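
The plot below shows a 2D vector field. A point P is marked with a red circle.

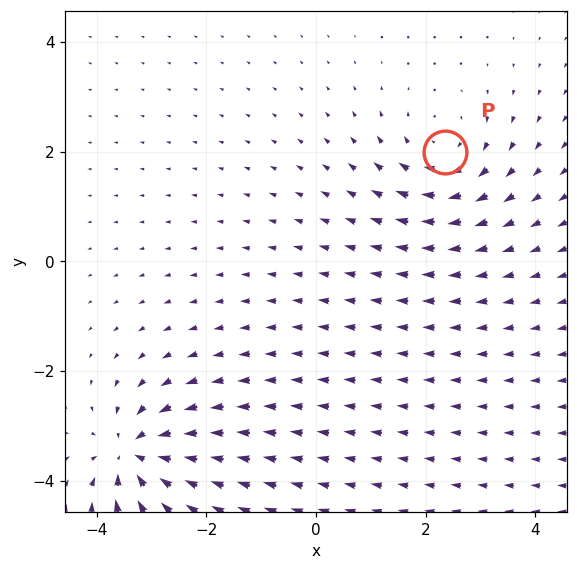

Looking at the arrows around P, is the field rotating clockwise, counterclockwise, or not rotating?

clockwise

Near P at (2.4, 2.0) the arrows circulate clockwise. The curl (z-component) there is about -4; negative curl means clockwise rotation.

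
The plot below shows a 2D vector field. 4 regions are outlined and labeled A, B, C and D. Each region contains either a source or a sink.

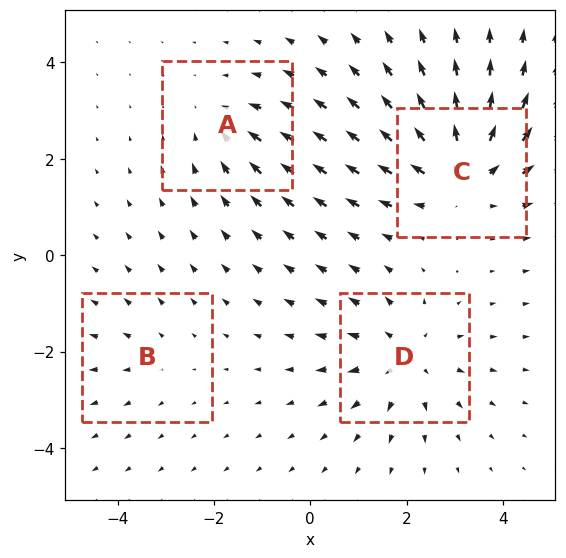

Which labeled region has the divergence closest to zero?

B

Divergence at each region's feature centre — A: about -3, B: about +2, C: about +5, D: about +4. Region B is closest to zero.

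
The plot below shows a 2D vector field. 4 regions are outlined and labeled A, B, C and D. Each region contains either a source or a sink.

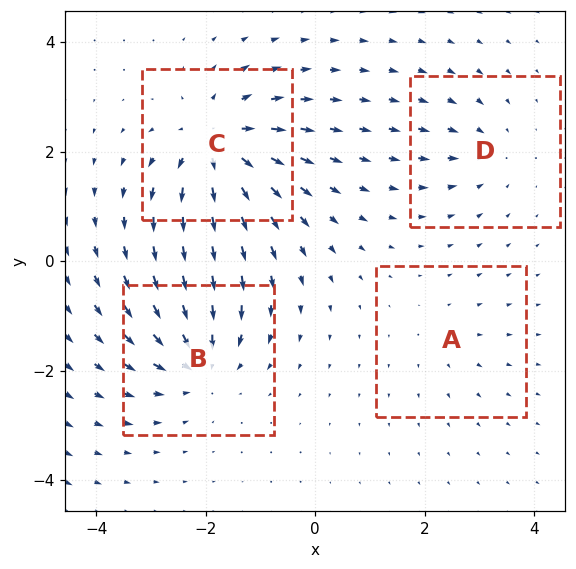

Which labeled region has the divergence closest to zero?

Divergence at each region's feature centre — A: about +2, B: about -6, C: about +7, D: about -3. Region A is closest to zero.

A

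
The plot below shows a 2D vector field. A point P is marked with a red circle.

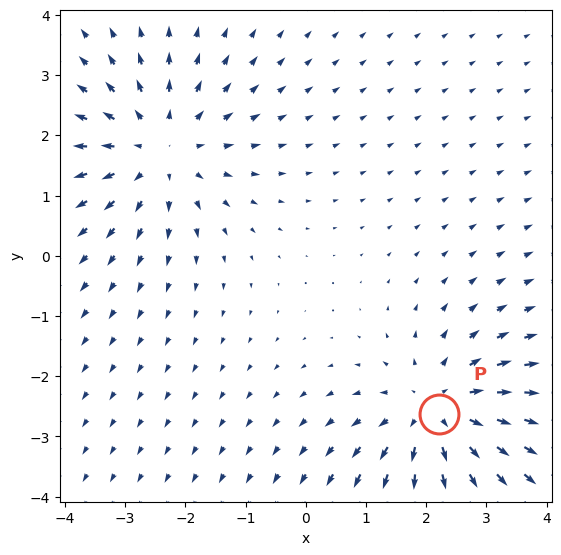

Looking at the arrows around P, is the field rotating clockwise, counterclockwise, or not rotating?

not rotating

Near P at (2.2, -2.6) the arrows show no circulation. The curl there is ≈0.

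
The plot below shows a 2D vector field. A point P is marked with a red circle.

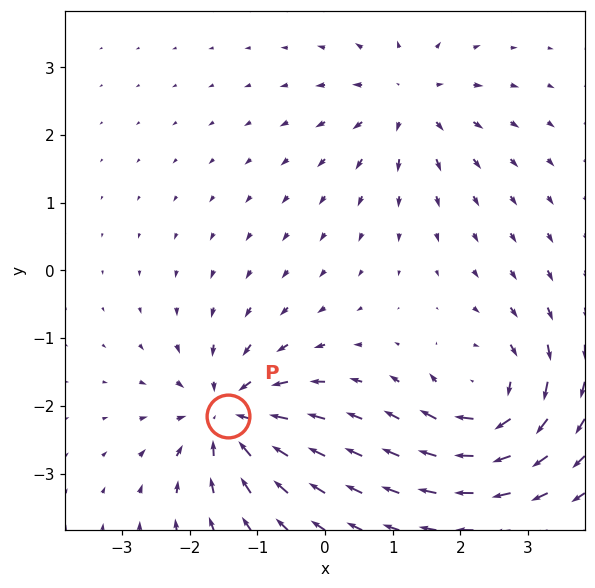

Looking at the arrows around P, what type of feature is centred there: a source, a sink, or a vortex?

At P (-1.4, -2.1) the arrows converge inward. Divergence about -7, curl ≈0 — negative divergence with near-zero curl is a sink.

sink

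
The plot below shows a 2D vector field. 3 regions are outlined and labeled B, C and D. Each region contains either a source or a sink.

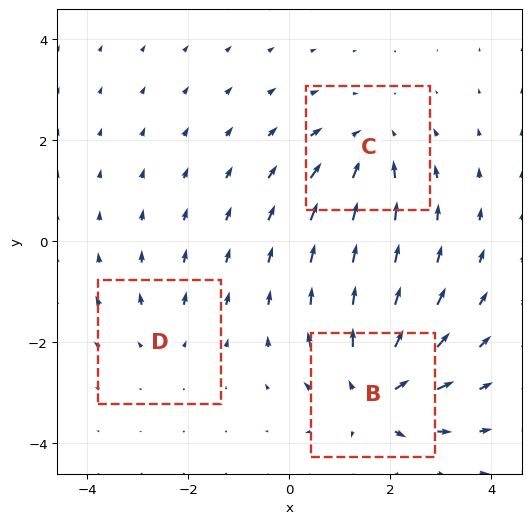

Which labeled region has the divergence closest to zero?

Divergence at each region's feature centre — B: about +5, C: about -3, D: about +2. Region D is closest to zero.

D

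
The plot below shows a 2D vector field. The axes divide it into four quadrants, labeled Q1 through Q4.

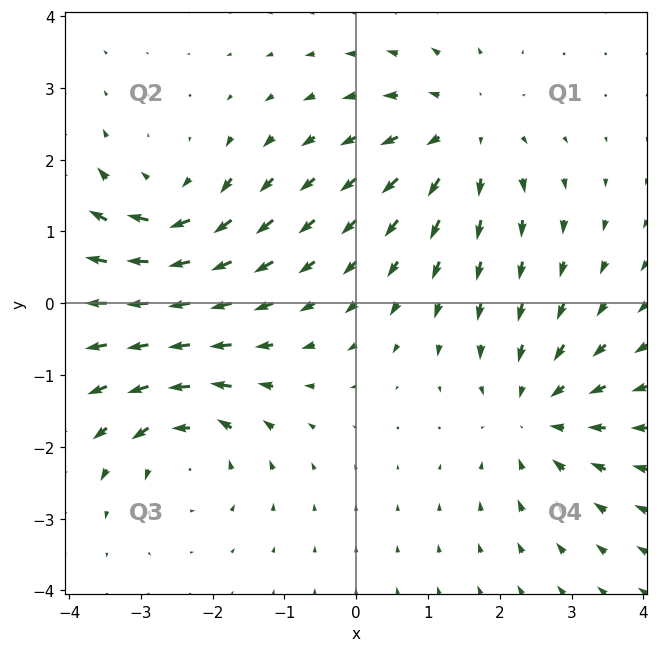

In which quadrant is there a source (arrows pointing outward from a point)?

The source sits at approximately (1.5, 2.4), which lies in quadrant Q1. The divergence there is about +4, positive as expected for a source.

Q1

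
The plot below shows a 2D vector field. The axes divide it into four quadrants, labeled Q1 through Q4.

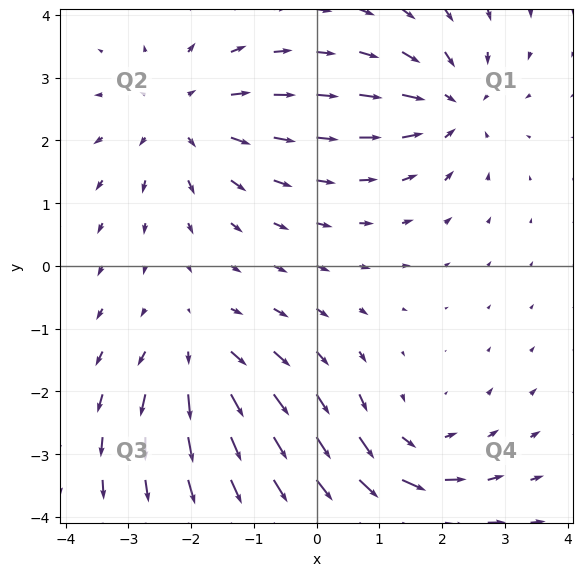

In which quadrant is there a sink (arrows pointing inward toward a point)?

The sink sits at approximately (2.2, 2.5), which lies in quadrant Q1. The divergence there is about -4, negative as expected for a sink.

Q1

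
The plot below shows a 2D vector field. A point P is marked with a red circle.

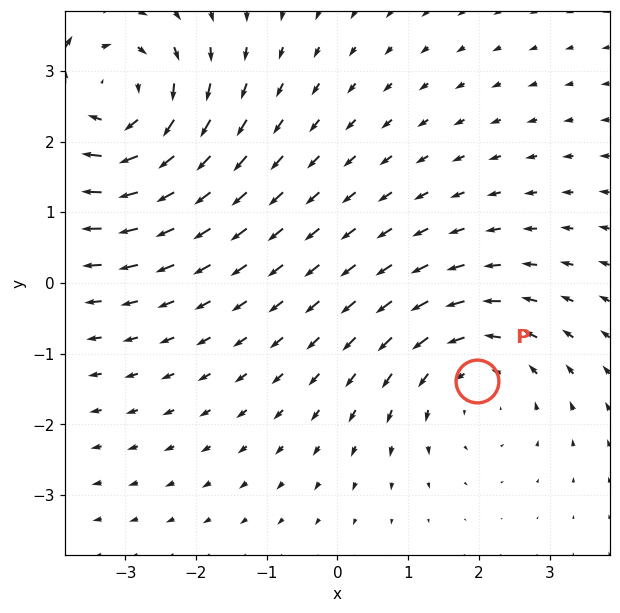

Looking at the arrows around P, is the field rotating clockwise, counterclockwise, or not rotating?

counterclockwise

Near P at (2.0, -1.4) the arrows circulate counterclockwise. The curl (z-component) there is about +3; positive curl means counterclockwise rotation.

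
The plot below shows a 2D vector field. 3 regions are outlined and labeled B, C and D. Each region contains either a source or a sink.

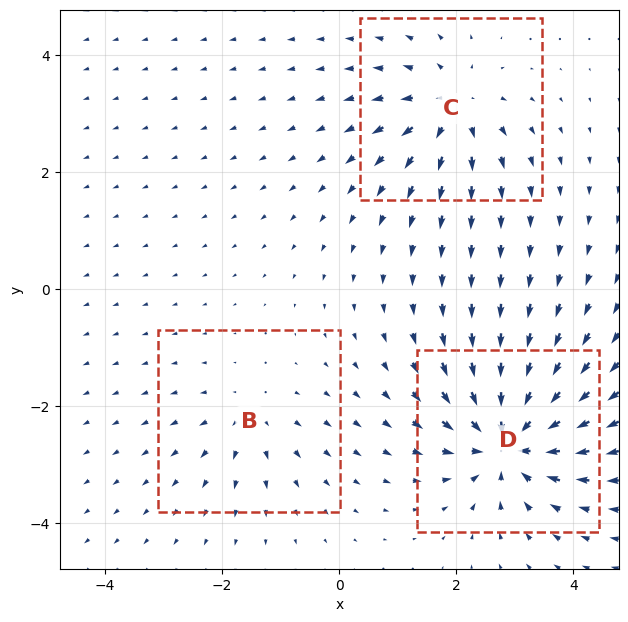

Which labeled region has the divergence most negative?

Divergence at each region's feature centre — B: about +2, C: about +4, D: about -6. Region D is most negative.

D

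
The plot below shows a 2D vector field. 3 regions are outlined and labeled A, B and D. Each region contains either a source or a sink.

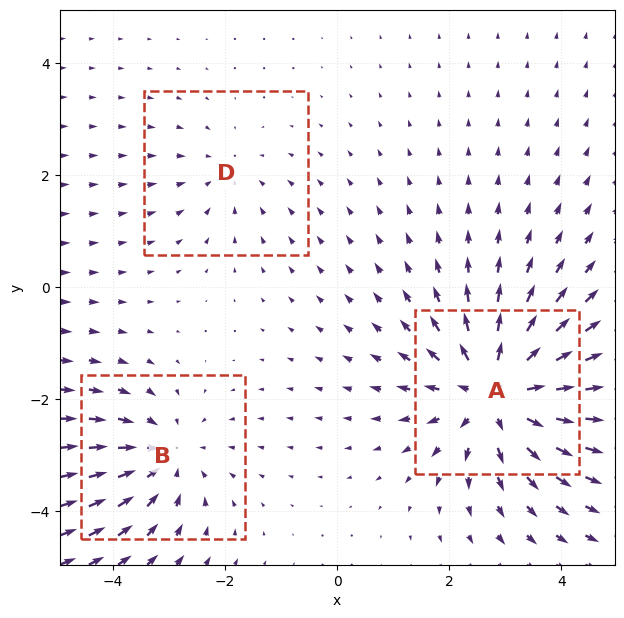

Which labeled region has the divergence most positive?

Divergence at each region's feature centre — A: about +5, B: about -3, D: about -2. Region A is most positive.

A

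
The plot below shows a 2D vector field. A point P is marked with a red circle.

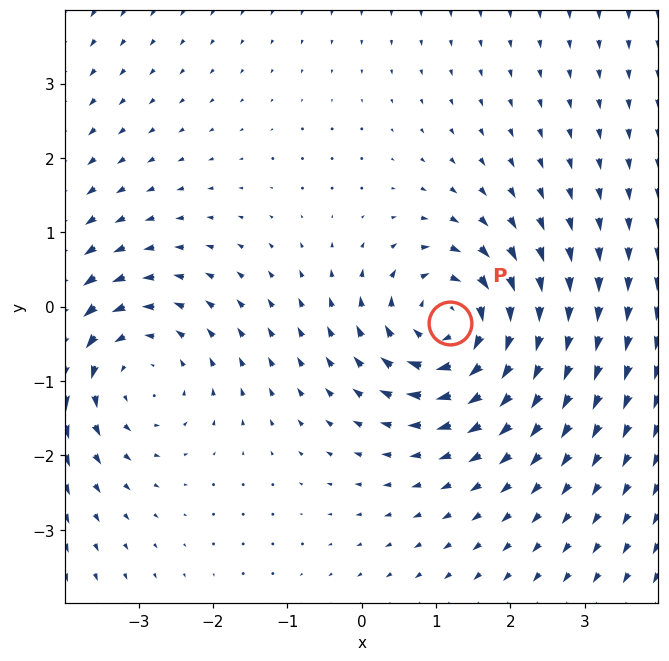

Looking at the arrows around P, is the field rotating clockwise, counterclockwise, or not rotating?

clockwise

Near P at (1.2, -0.2) the arrows circulate clockwise. The curl (z-component) there is about -4; negative curl means clockwise rotation.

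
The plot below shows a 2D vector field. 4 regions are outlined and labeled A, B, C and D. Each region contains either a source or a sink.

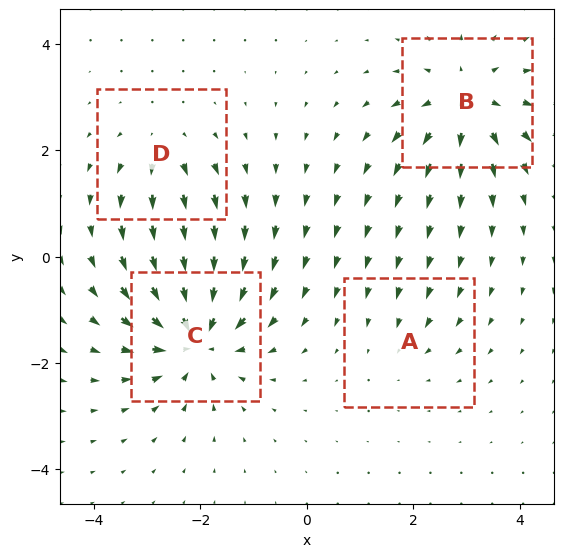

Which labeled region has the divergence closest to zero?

Divergence at each region's feature centre — A: about -2, B: about +6, C: about -7, D: about +4. Region A is closest to zero.

A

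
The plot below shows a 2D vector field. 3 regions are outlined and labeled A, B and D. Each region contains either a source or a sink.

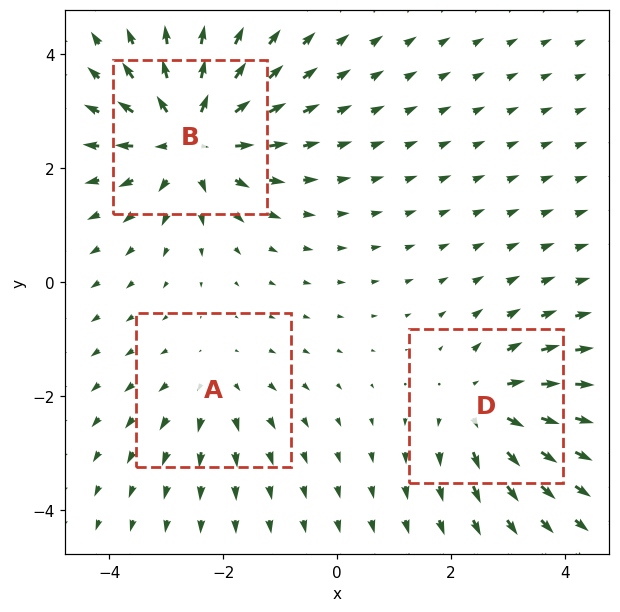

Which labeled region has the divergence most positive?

Divergence at each region's feature centre — A: about +2, B: about +5, D: about +3. Region B is most positive.

B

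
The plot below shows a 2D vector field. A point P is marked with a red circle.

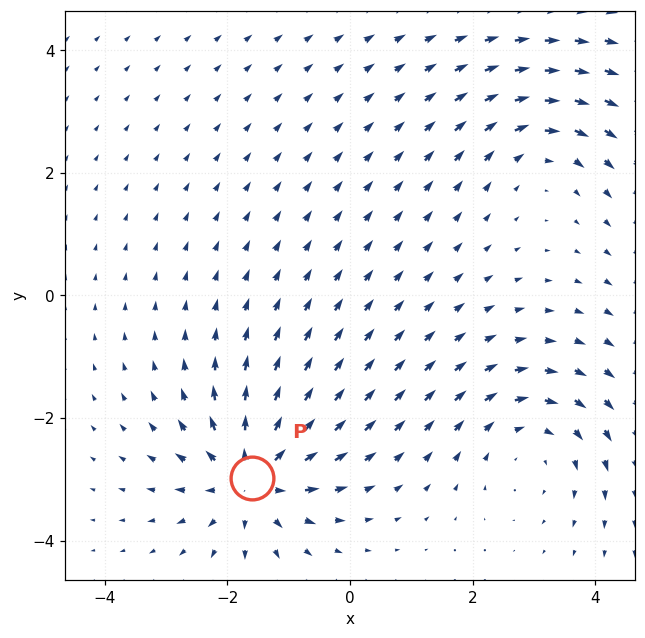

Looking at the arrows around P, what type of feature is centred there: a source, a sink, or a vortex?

source

At P (-1.6, -3.0) the arrows spread outward. Divergence about +5, curl ≈0 — positive divergence with near-zero curl is a source.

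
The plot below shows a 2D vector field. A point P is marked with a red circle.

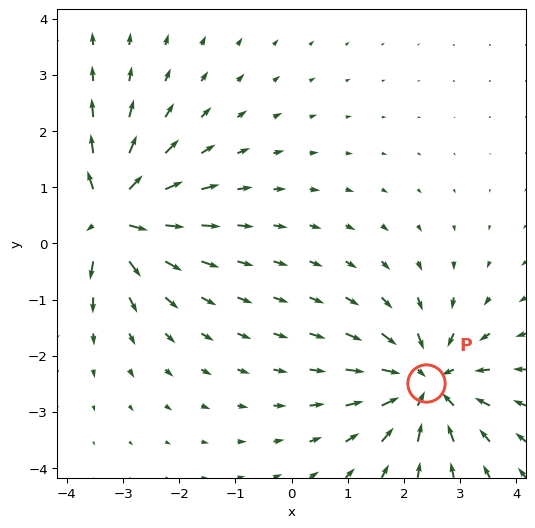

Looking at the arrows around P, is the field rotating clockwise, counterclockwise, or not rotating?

not rotating

Near P at (2.4, -2.5) the arrows show no circulation. The curl there is ≈0.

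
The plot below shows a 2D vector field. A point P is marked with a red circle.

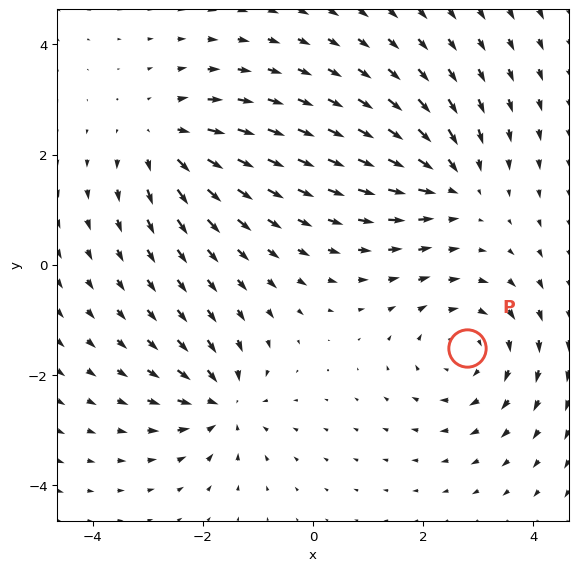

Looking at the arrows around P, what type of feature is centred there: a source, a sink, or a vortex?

At P (2.8, -1.5) the arrows circulate clockwise. Divergence ≈0, curl about -3 — near-zero divergence with nonzero curl is a vortex.

vortex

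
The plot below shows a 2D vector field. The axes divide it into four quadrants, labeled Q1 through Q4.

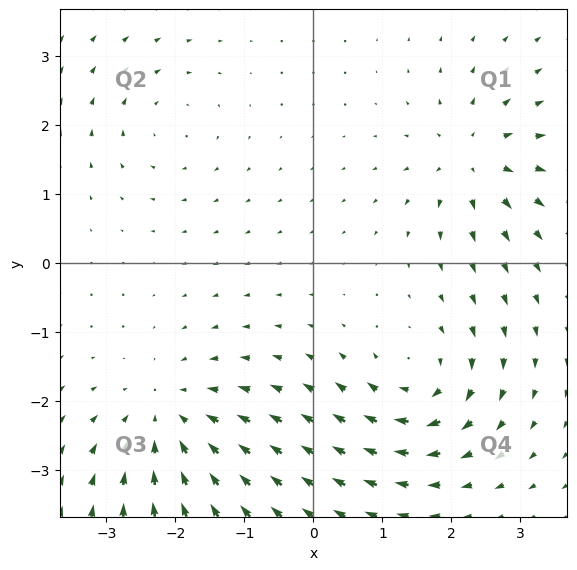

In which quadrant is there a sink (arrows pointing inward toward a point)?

Q3

The sink sits at approximately (-2.1, -2.2), which lies in quadrant Q3. The divergence there is about -4, negative as expected for a sink.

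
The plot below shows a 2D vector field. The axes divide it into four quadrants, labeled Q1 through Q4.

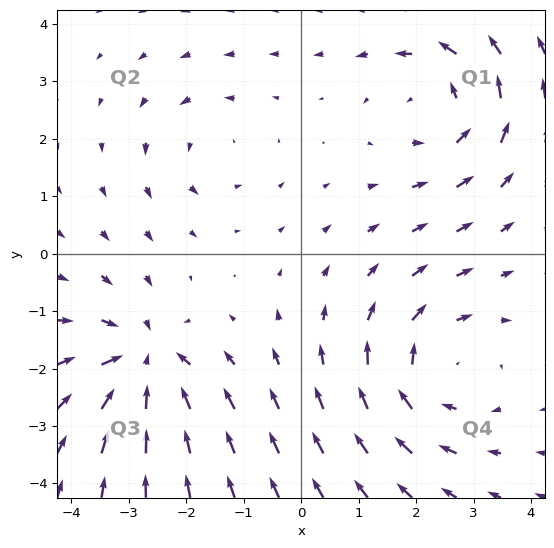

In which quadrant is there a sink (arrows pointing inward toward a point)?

Q3

The sink sits at approximately (-2.7, -1.9), which lies in quadrant Q3. The divergence there is about -5, negative as expected for a sink.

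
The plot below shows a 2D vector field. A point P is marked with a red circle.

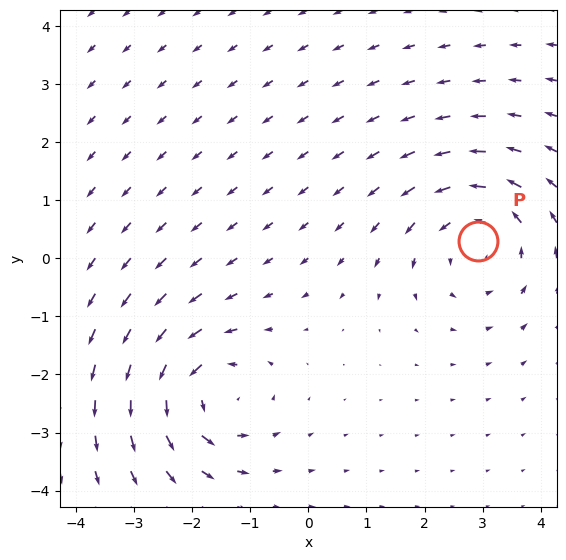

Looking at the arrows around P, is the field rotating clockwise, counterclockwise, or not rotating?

counterclockwise

Near P at (2.9, 0.3) the arrows circulate counterclockwise. The curl (z-component) there is about +3; positive curl means counterclockwise rotation.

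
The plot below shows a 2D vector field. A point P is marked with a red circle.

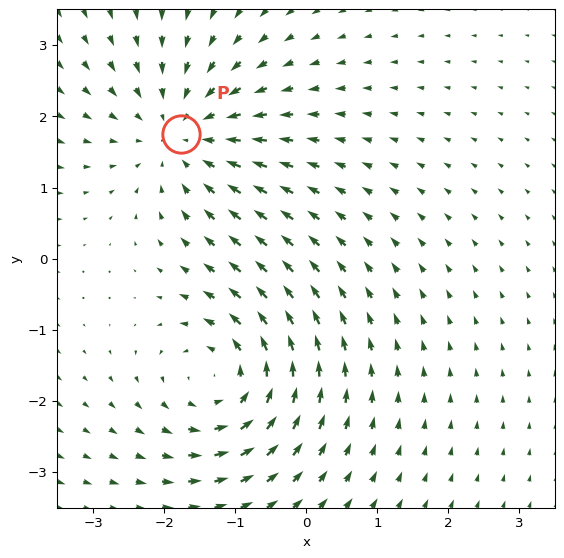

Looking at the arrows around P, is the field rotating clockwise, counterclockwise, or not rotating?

Near P at (-1.8, 1.8) the arrows show no circulation. The curl there is ≈0.

not rotating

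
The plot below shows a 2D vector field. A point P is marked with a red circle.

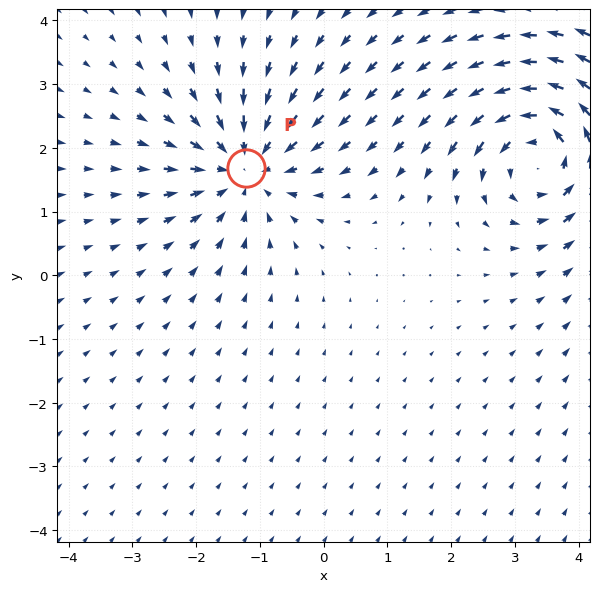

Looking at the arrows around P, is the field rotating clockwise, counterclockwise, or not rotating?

not rotating

Near P at (-1.2, 1.7) the arrows show no circulation. The curl there is ≈0.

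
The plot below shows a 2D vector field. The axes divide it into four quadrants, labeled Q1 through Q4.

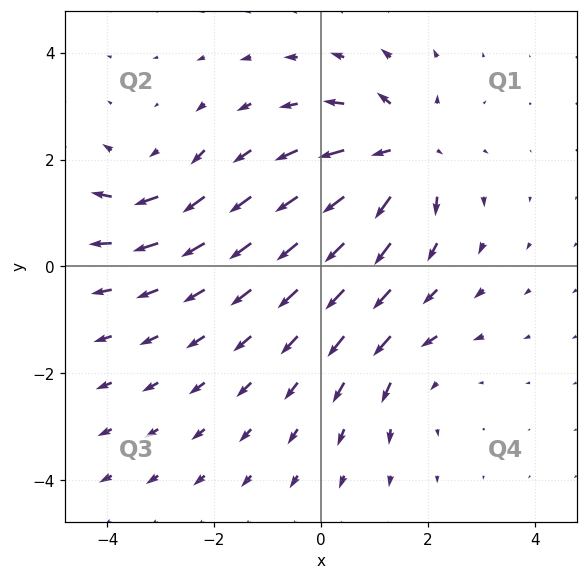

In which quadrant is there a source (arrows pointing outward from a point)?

The source sits at approximately (1.5, 2.1), which lies in quadrant Q1. The divergence there is about +6, positive as expected for a source.

Q1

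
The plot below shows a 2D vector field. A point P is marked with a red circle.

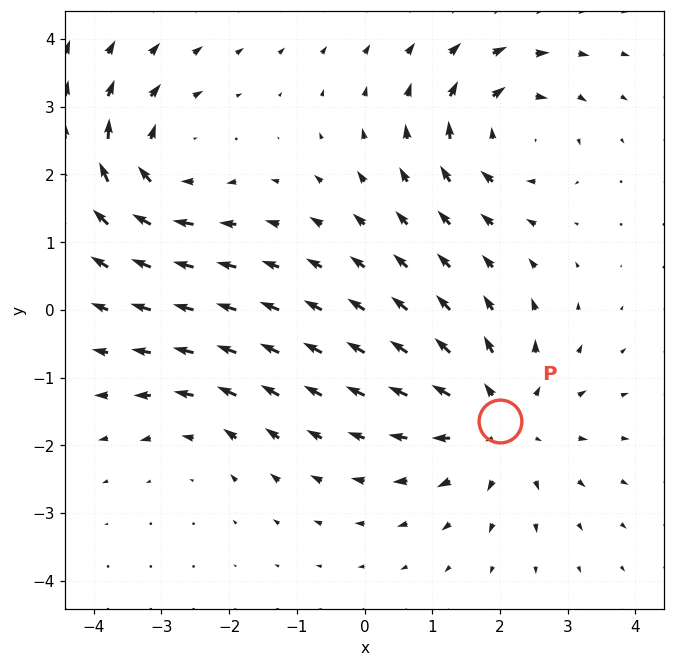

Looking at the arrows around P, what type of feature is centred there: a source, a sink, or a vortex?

At P (2.0, -1.6) the arrows spread outward. Divergence about +4, curl ≈0 — positive divergence with near-zero curl is a source.

source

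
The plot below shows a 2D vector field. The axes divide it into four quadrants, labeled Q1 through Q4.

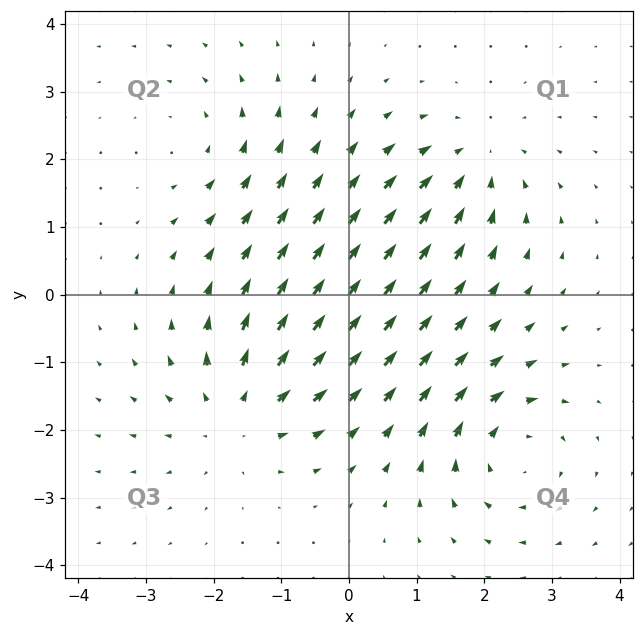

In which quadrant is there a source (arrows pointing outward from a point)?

The source sits at approximately (-1.6, -1.7), which lies in quadrant Q3. The divergence there is about +4, positive as expected for a source.

Q3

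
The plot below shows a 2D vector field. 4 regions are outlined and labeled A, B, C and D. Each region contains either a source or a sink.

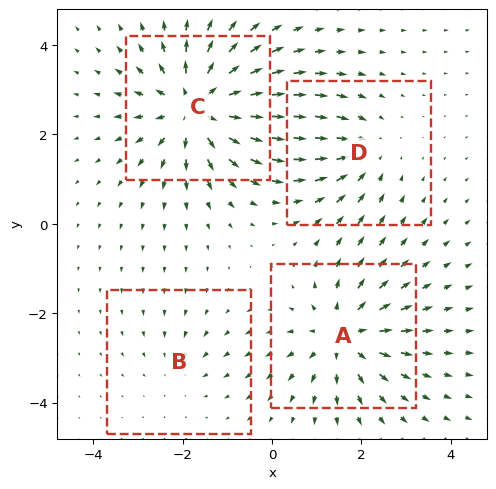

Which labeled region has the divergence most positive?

Divergence at each region's feature centre — A: about +5, B: about -2, C: about +7, D: about -3. Region C is most positive.

C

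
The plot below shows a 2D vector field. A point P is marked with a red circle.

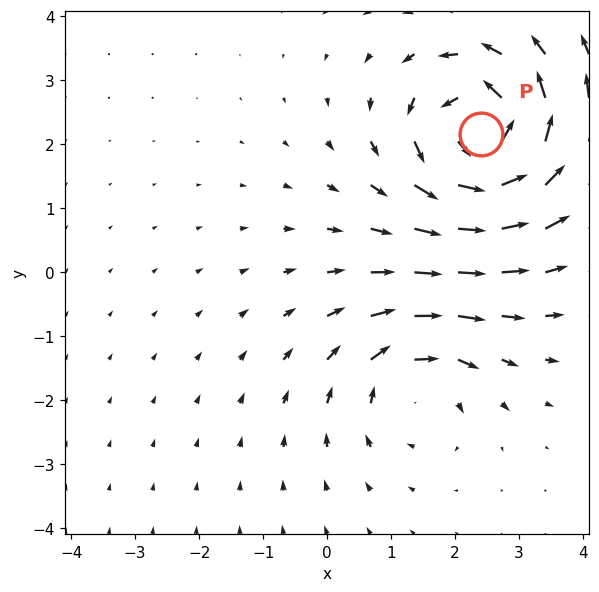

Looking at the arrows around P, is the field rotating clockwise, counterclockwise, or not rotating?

Near P at (2.4, 2.2) the arrows circulate counterclockwise. The curl (z-component) there is about +6; positive curl means counterclockwise rotation.

counterclockwise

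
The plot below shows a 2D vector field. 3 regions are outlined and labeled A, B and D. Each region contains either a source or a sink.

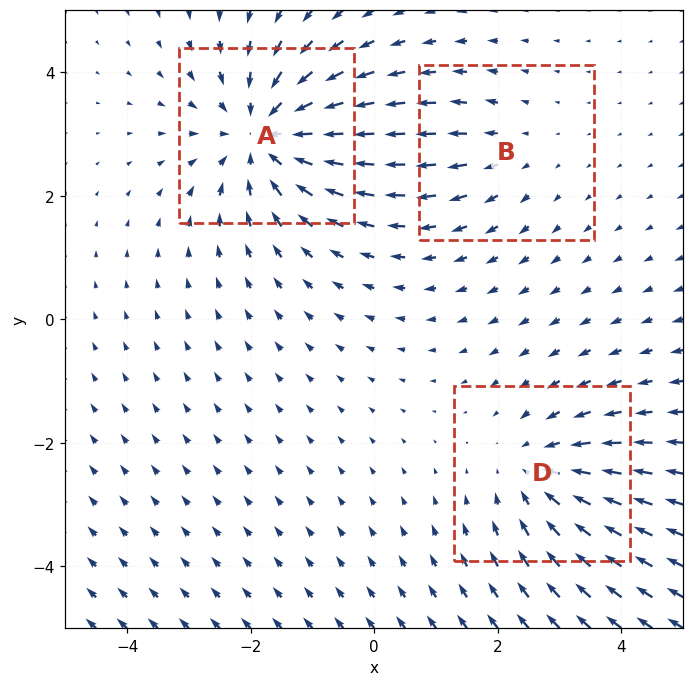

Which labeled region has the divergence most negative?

Divergence at each region's feature centre — A: about -4, B: about +2, D: about -3. Region A is most negative.

A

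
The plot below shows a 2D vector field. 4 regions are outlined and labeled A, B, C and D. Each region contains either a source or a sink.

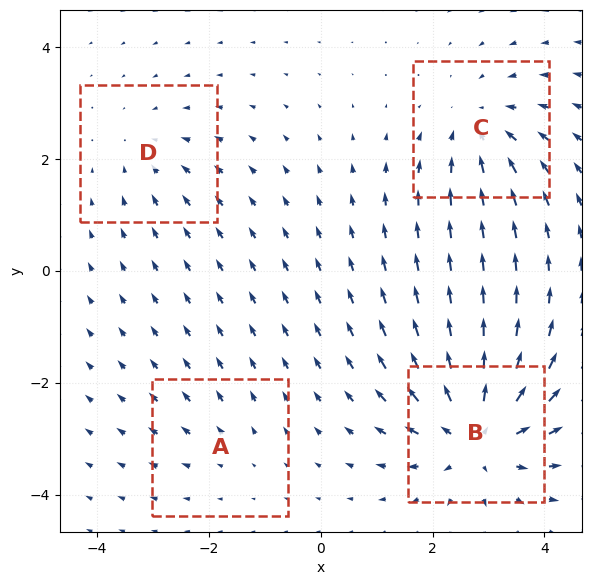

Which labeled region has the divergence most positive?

Divergence at each region's feature centre — A: about +2, B: about +7, C: about -5, D: about -3. Region B is most positive.

B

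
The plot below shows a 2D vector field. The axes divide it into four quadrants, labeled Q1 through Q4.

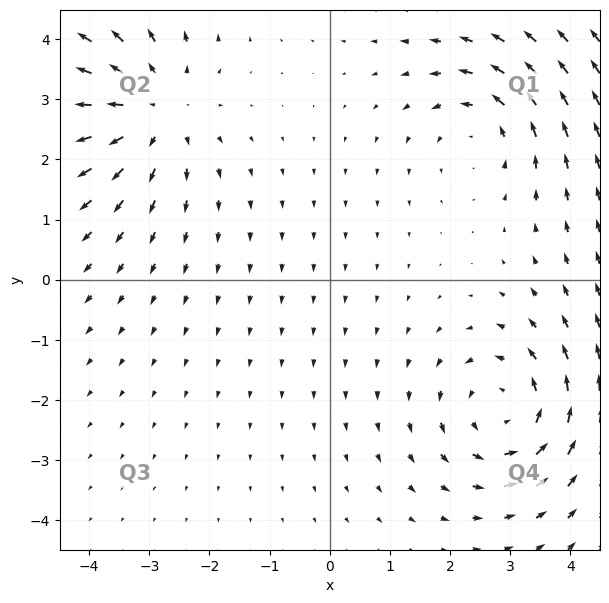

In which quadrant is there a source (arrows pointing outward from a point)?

Q2

The source sits at approximately (-3.0, 2.8), which lies in quadrant Q2. The divergence there is about +4, positive as expected for a source.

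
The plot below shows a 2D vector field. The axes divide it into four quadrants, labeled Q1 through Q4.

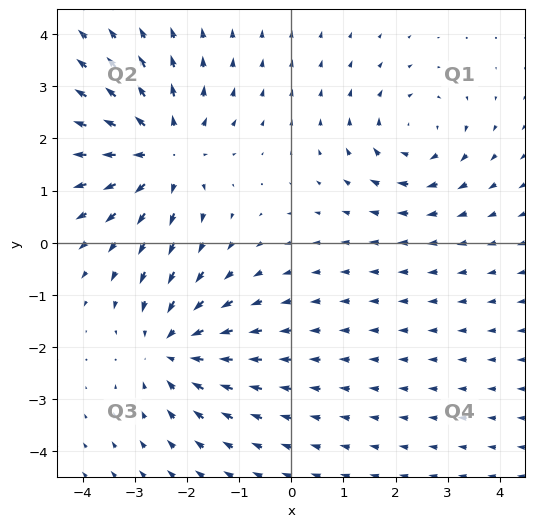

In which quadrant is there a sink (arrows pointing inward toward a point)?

The sink sits at approximately (-2.3, -2.0), which lies in quadrant Q3. The divergence there is about -3, negative as expected for a sink.

Q3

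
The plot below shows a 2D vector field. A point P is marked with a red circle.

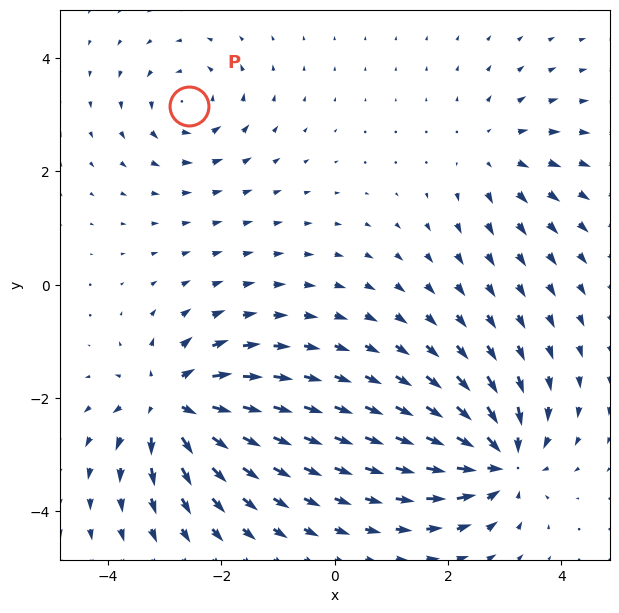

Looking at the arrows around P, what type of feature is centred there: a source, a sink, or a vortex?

At P (-2.6, 3.2) the arrows circulate counterclockwise. Divergence ≈0, curl about +4 — near-zero divergence with nonzero curl is a vortex.

vortex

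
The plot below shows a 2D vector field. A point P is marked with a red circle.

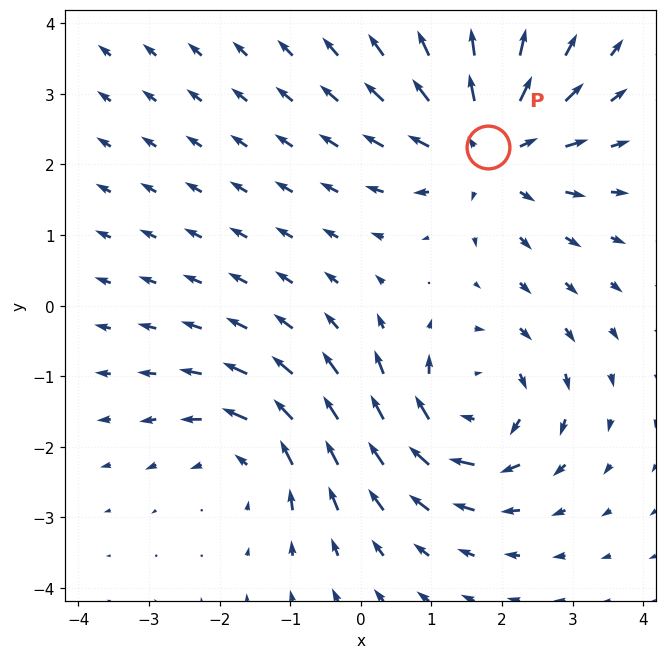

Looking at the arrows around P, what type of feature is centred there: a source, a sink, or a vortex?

source

At P (1.8, 2.2) the arrows spread outward. Divergence about +5, curl ≈0 — positive divergence with near-zero curl is a source.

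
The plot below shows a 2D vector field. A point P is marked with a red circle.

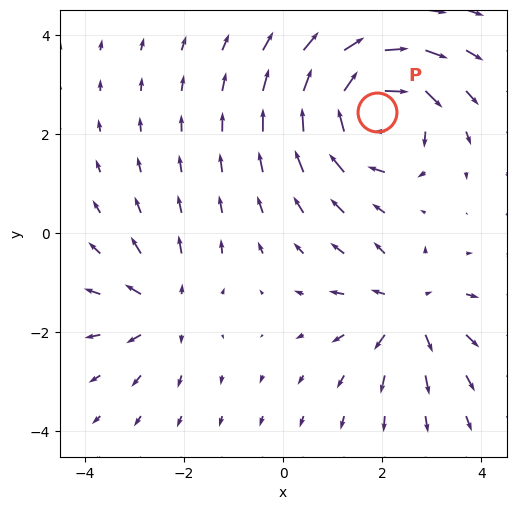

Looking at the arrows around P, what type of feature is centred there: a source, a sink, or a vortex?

At P (1.9, 2.4) the arrows circulate clockwise. Divergence ≈0, curl about -6 — near-zero divergence with nonzero curl is a vortex.

vortex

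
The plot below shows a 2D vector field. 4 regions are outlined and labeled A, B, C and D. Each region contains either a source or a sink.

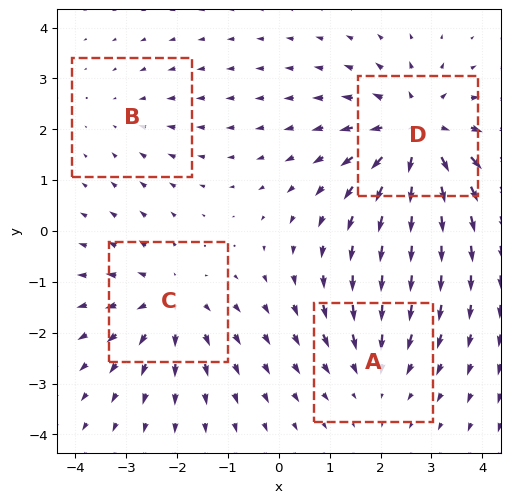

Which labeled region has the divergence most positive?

Divergence at each region's feature centre — A: about -3, B: about -2, C: about +4, D: about +6. Region D is most positive.

D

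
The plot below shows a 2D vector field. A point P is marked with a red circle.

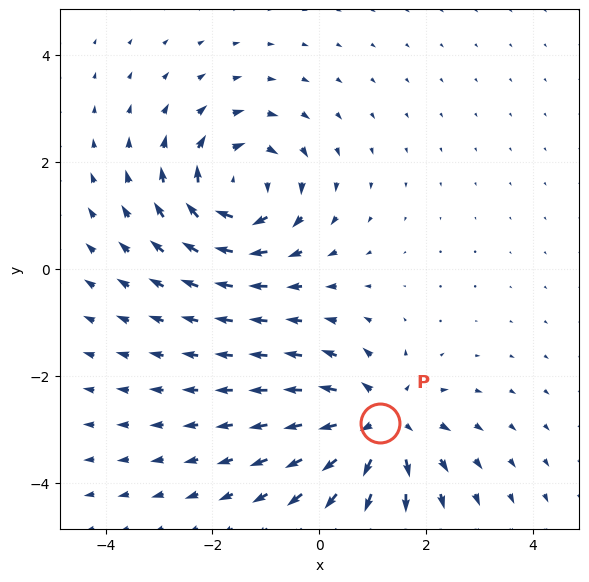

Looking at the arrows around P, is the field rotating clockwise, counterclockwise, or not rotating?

Near P at (1.1, -2.9) the arrows show no circulation. The curl there is ≈0.

not rotating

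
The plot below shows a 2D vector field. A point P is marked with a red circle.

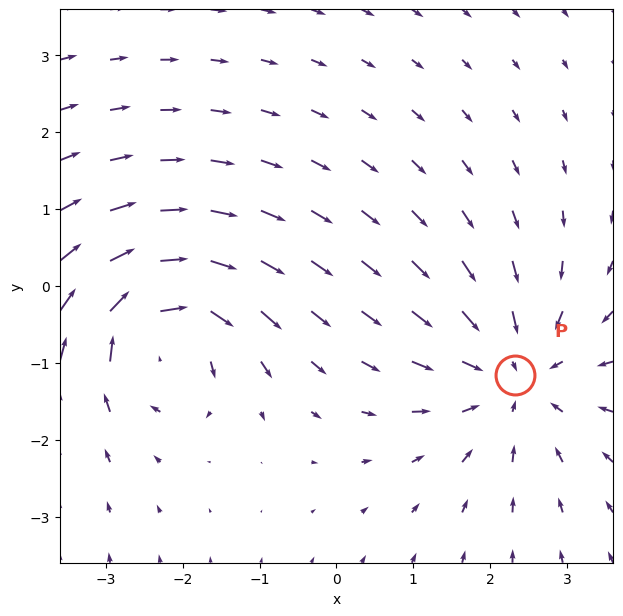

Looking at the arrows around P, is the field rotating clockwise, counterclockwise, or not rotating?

not rotating

Near P at (2.3, -1.2) the arrows show no circulation. The curl there is ≈0.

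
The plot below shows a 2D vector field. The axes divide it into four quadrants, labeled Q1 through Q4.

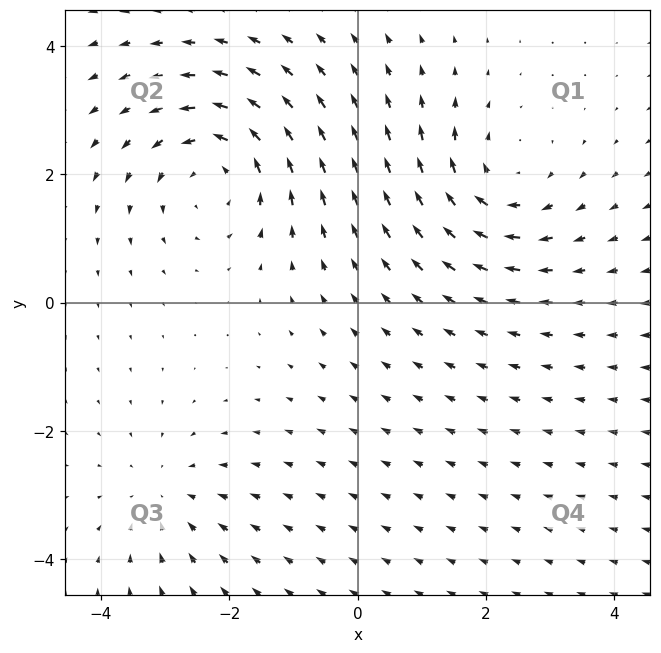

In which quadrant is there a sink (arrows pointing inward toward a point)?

Q3

The sink sits at approximately (-3.0, -3.0), which lies in quadrant Q3. The divergence there is about -3, negative as expected for a sink.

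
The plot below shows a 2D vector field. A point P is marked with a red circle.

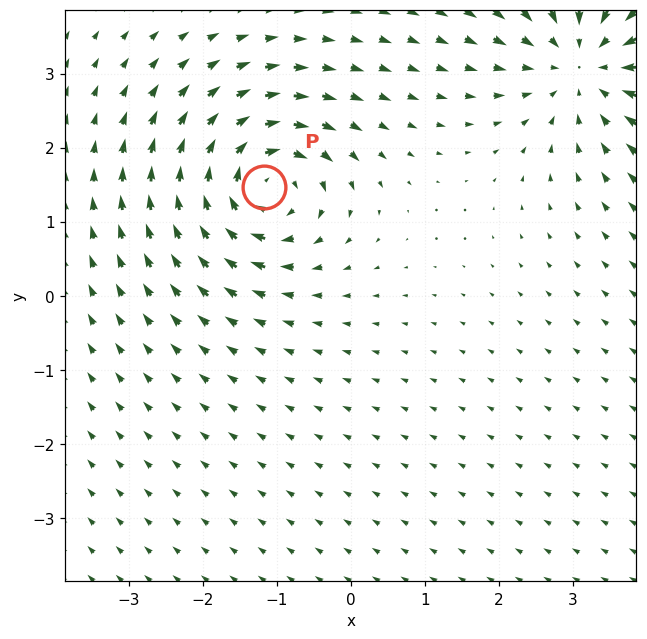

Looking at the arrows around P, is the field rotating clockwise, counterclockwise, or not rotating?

clockwise

Near P at (-1.2, 1.5) the arrows circulate clockwise. The curl (z-component) there is about -5; negative curl means clockwise rotation.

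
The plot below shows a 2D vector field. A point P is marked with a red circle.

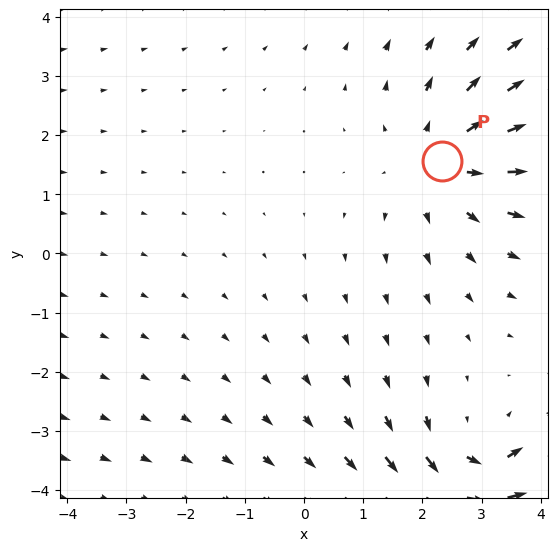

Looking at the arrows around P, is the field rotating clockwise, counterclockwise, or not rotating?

Near P at (2.3, 1.6) the arrows show no circulation. The curl there is ≈0.

not rotating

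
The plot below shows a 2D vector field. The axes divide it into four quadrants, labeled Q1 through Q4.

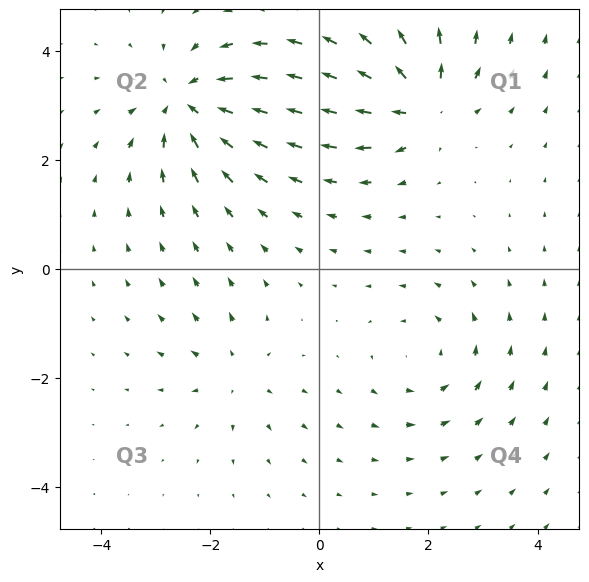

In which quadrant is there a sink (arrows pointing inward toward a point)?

Q2

The sink sits at approximately (-2.4, 3.0), which lies in quadrant Q2. The divergence there is about -5, negative as expected for a sink.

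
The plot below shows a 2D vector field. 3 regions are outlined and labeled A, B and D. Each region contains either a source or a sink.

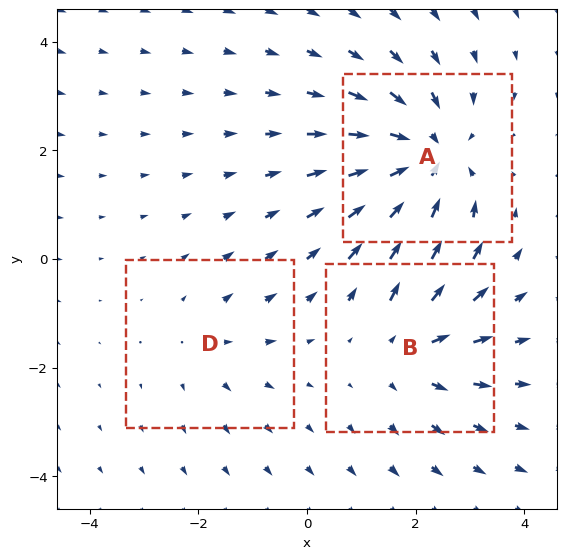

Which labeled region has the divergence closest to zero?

Divergence at each region's feature centre — A: about -4, B: about +3, D: about +2. Region D is closest to zero.

D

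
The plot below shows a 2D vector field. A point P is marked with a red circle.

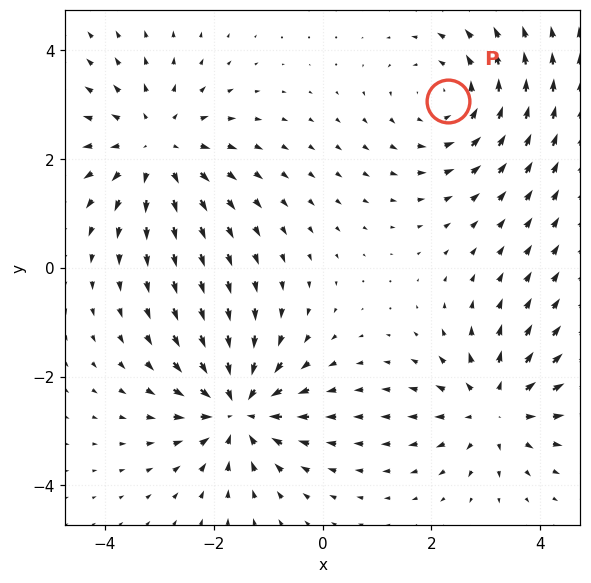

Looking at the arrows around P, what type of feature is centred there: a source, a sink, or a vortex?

At P (2.3, 3.1) the arrows circulate counterclockwise. Divergence ≈0, curl about +3 — near-zero divergence with nonzero curl is a vortex.

vortex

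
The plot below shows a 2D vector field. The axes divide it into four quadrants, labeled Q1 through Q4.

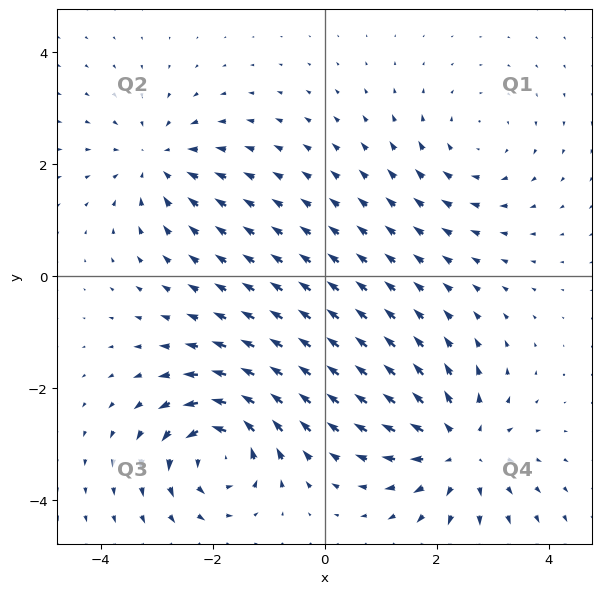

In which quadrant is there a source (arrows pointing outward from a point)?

The source sits at approximately (2.4, -3.1), which lies in quadrant Q4. The divergence there is about +5, positive as expected for a source.

Q4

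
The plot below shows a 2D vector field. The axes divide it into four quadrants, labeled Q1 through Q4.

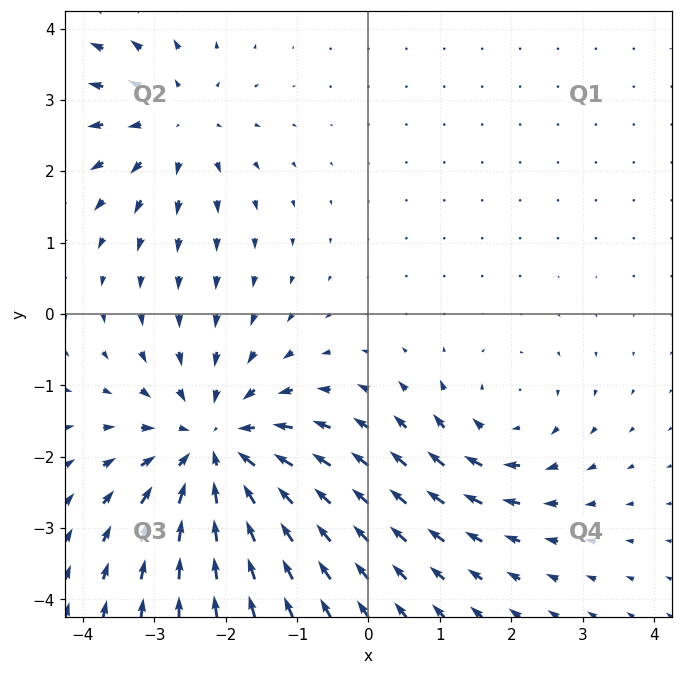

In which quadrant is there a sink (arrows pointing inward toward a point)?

The sink sits at approximately (-2.2, -1.9), which lies in quadrant Q3. The divergence there is about -4, negative as expected for a sink.

Q3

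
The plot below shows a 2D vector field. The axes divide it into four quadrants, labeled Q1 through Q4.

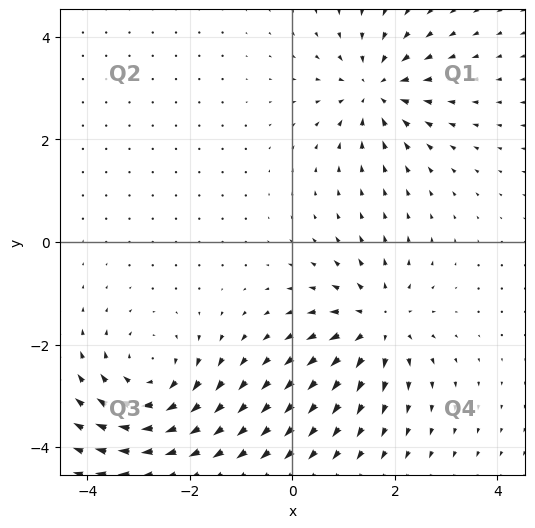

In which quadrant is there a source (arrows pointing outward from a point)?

The source sits at approximately (1.7, -1.6), which lies in quadrant Q4. The divergence there is about +5, positive as expected for a source.

Q4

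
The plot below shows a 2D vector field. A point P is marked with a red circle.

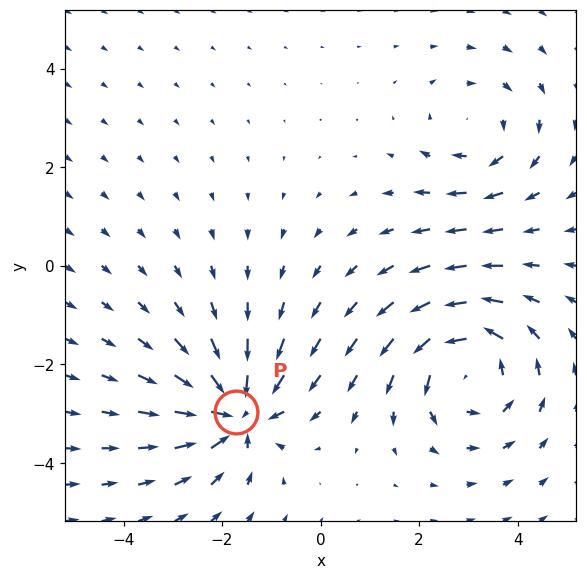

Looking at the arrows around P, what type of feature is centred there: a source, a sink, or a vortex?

At P (-1.7, -3.0) the arrows converge inward. Divergence about -6, curl ≈0 — negative divergence with near-zero curl is a sink.

sink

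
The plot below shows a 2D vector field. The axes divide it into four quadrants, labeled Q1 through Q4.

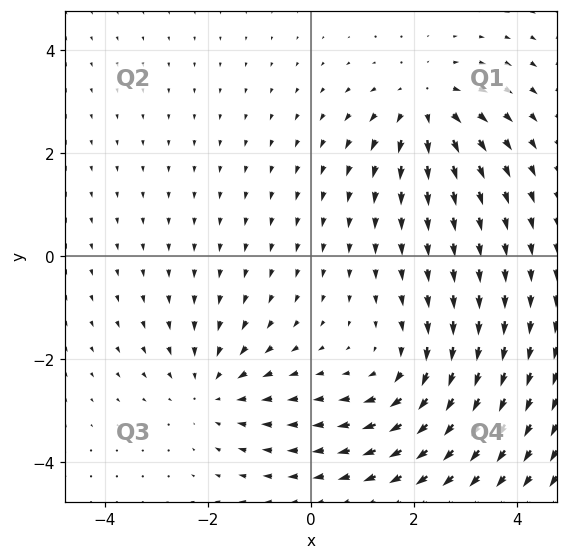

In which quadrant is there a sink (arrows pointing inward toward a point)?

Q3

The sink sits at approximately (-1.9, -2.6), which lies in quadrant Q3. The divergence there is about -3, negative as expected for a sink.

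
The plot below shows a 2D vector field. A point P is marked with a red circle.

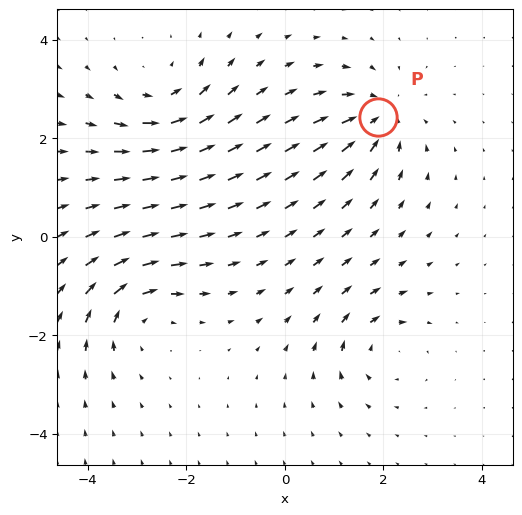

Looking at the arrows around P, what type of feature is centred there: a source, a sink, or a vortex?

sink

At P (1.9, 2.4) the arrows converge inward. Divergence about -4, curl ≈0 — negative divergence with near-zero curl is a sink.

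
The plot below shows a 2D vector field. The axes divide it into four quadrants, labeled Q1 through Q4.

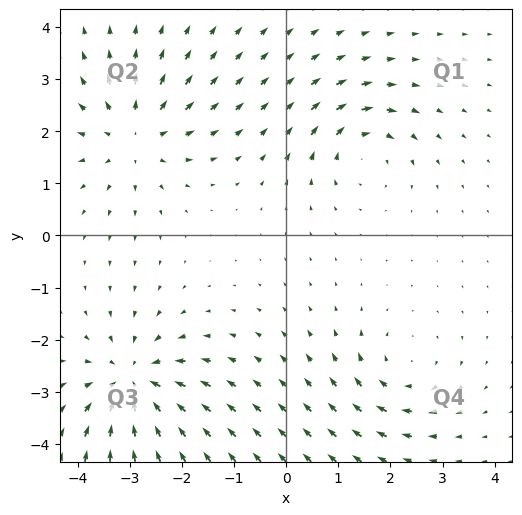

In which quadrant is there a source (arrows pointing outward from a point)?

The source sits at approximately (-2.9, 1.9), which lies in quadrant Q2. The divergence there is about +4, positive as expected for a source.

Q2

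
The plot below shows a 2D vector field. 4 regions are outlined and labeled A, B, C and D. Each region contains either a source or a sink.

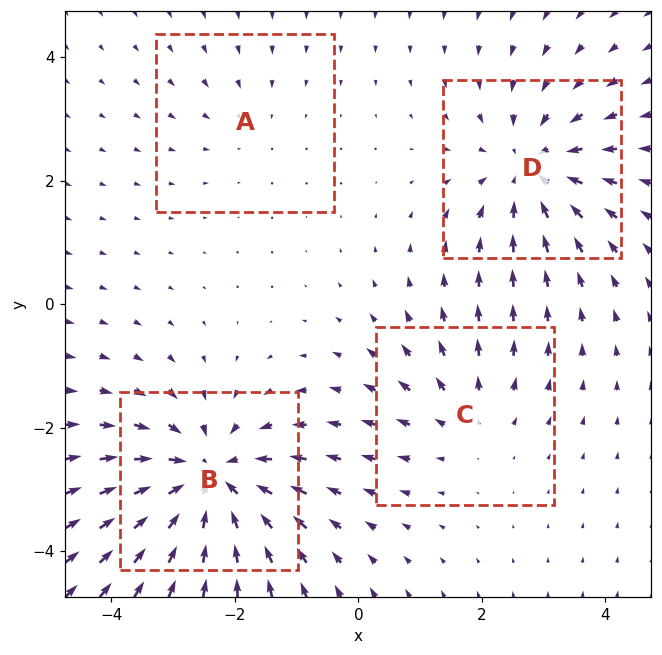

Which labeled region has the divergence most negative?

Divergence at each region's feature centre — A: about -2, B: about -6, C: about +3, D: about -5. Region B is most negative.

B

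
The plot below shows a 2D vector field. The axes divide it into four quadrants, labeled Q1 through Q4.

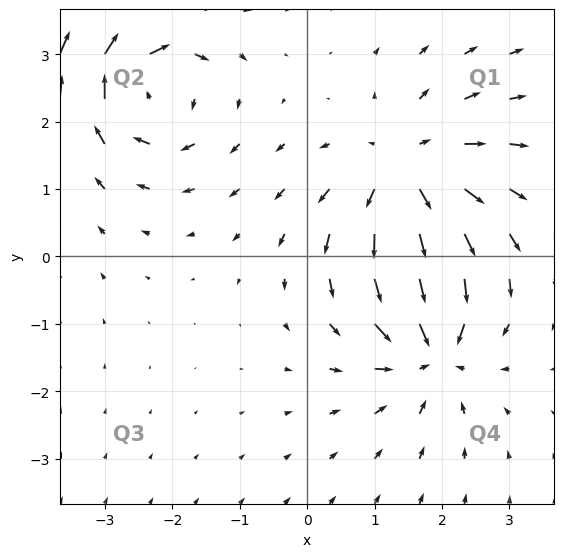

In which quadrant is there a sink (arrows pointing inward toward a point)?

Q4

The sink sits at approximately (1.8, -1.4), which lies in quadrant Q4. The divergence there is about -6, negative as expected for a sink.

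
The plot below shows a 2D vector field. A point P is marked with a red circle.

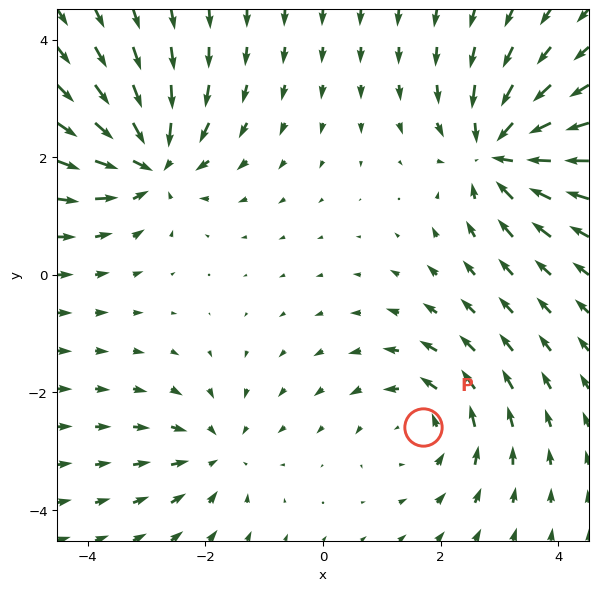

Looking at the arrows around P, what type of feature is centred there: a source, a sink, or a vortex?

vortex

At P (1.7, -2.6) the arrows circulate counterclockwise. Divergence ≈0, curl about +4 — near-zero divergence with nonzero curl is a vortex.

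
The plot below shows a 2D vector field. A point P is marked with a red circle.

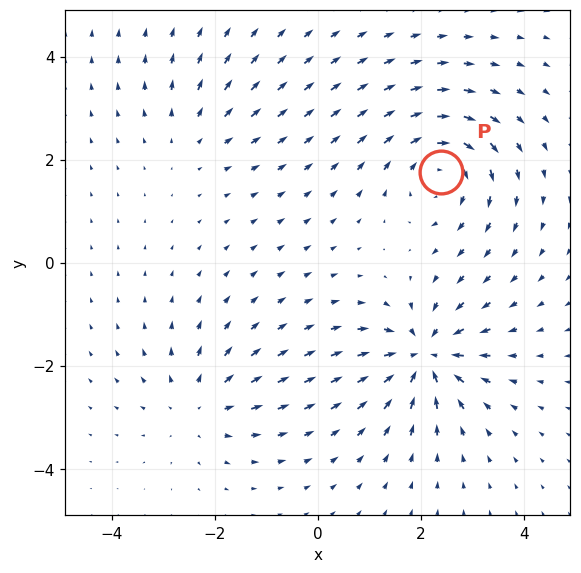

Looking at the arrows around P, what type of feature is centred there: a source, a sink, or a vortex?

At P (2.4, 1.8) the arrows circulate clockwise. Divergence ≈0, curl about -5 — near-zero divergence with nonzero curl is a vortex.

vortex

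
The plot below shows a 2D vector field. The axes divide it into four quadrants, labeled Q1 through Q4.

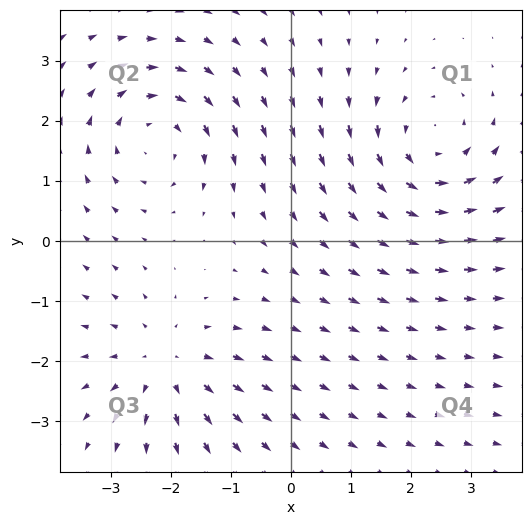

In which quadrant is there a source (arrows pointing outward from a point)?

The source sits at approximately (-2.1, -2.1), which lies in quadrant Q3. The divergence there is about +4, positive as expected for a source.

Q3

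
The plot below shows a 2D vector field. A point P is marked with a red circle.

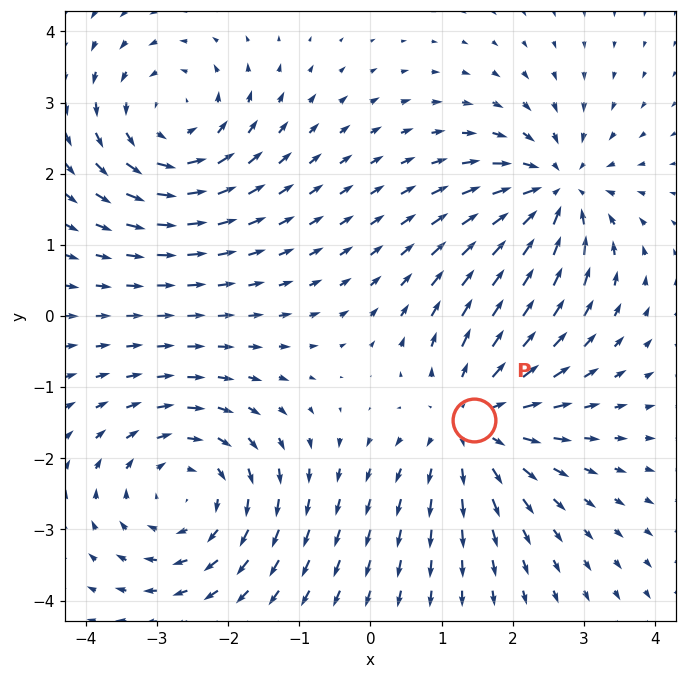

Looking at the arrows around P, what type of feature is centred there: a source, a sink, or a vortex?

source

At P (1.4, -1.5) the arrows spread outward. Divergence about +4, curl ≈0 — positive divergence with near-zero curl is a source.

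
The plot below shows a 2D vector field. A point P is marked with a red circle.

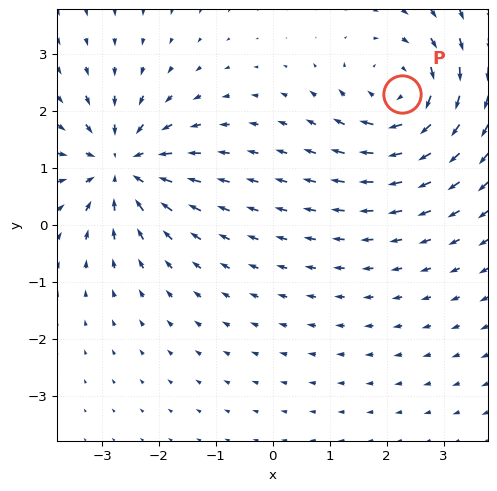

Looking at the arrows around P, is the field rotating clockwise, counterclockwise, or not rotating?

clockwise

Near P at (2.3, 2.3) the arrows circulate clockwise. The curl (z-component) there is about -4; negative curl means clockwise rotation.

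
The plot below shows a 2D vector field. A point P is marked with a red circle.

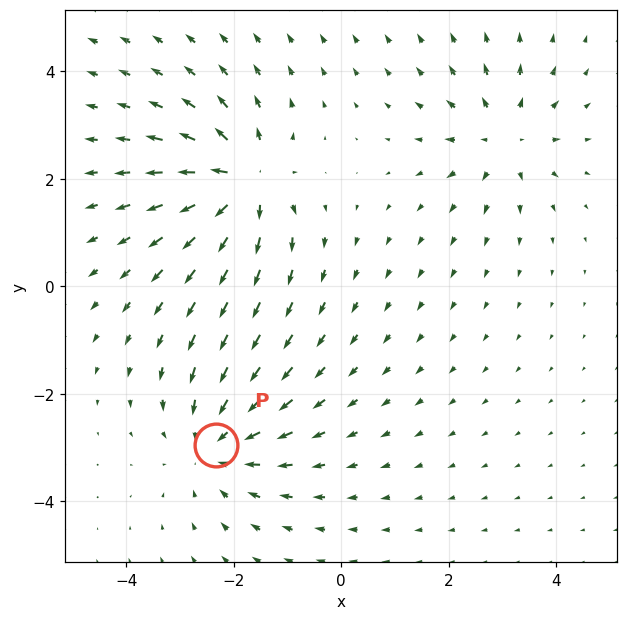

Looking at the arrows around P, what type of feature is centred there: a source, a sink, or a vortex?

At P (-2.3, -3.0) the arrows converge inward. Divergence about -4, curl ≈0 — negative divergence with near-zero curl is a sink.

sink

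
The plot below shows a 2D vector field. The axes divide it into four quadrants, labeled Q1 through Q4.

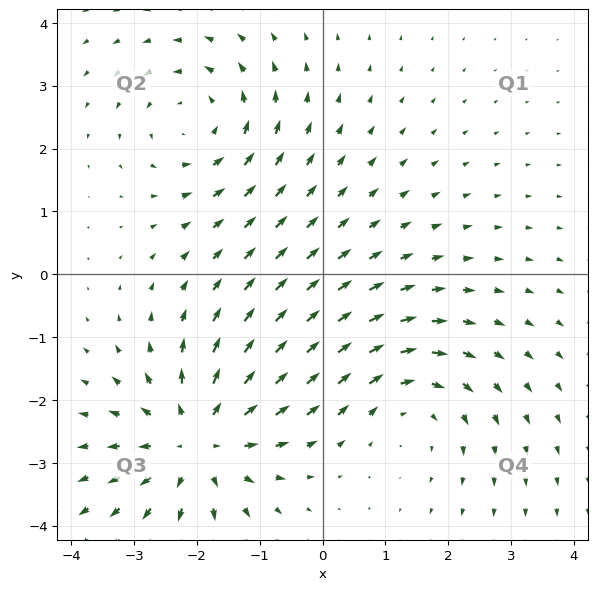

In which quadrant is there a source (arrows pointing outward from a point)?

The source sits at approximately (-2.0, -2.6), which lies in quadrant Q3. The divergence there is about +4, positive as expected for a source.

Q3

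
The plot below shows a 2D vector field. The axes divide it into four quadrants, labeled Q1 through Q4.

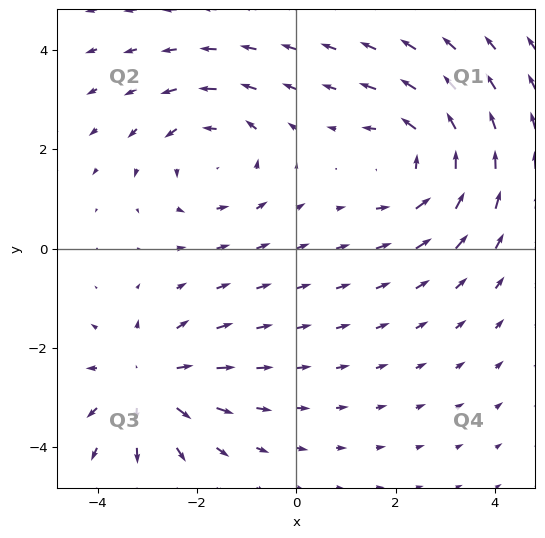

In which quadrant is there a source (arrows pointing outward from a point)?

The source sits at approximately (-3.0, -2.7), which lies in quadrant Q3. The divergence there is about +4, positive as expected for a source.

Q3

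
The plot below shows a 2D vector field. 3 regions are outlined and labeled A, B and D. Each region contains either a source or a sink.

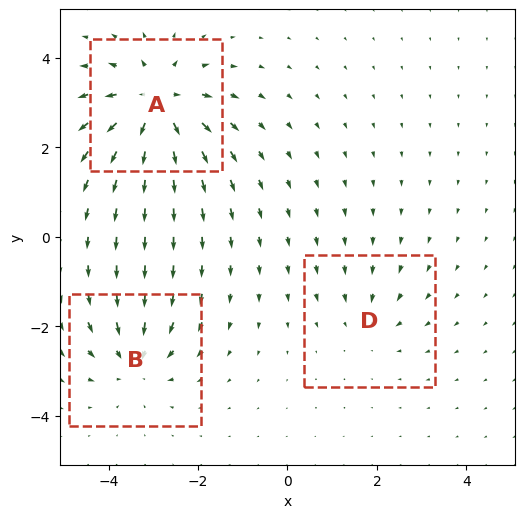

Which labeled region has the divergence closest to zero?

Divergence at each region's feature centre — A: about +5, B: about -4, D: about -2. Region D is closest to zero.

D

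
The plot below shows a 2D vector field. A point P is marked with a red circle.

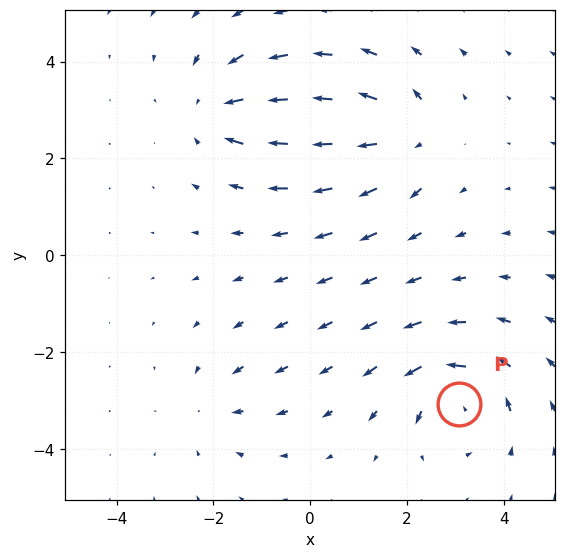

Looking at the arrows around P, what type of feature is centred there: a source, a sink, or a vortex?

vortex

At P (3.1, -3.1) the arrows circulate counterclockwise. Divergence ≈0, curl about +6 — near-zero divergence with nonzero curl is a vortex.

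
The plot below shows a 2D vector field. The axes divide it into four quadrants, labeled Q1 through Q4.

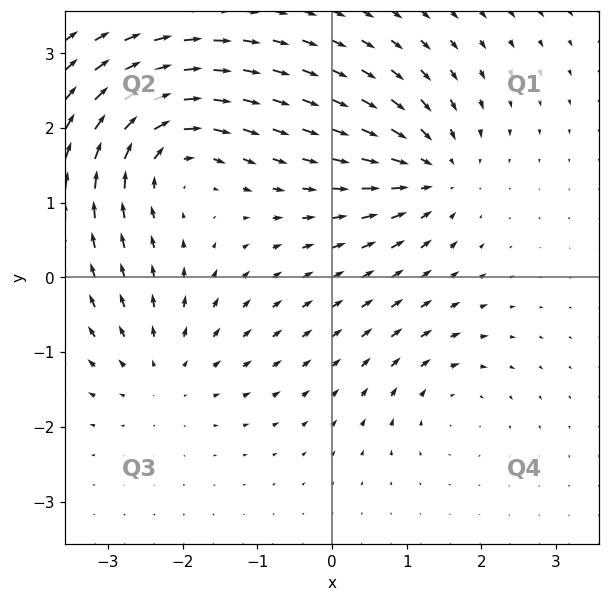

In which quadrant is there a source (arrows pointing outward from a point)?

Q3

The source sits at approximately (-2.2, -1.2), which lies in quadrant Q3. The divergence there is about +4, positive as expected for a source.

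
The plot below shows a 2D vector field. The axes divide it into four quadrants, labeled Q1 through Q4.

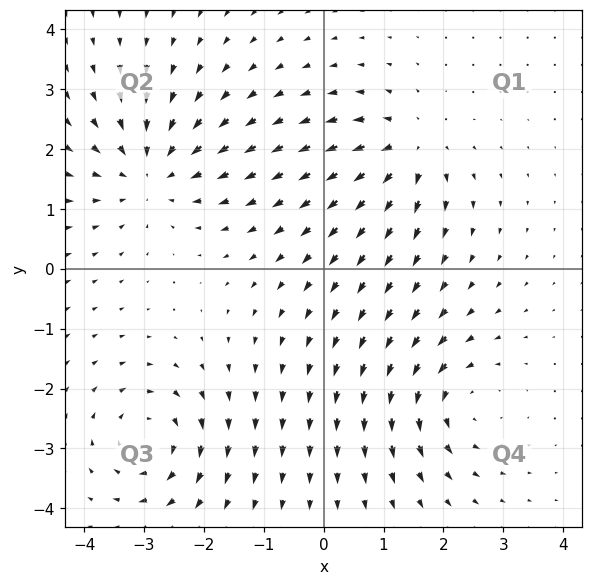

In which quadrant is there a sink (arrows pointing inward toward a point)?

The sink sits at approximately (-2.9, 1.6), which lies in quadrant Q2. The divergence there is about -4, negative as expected for a sink.

Q2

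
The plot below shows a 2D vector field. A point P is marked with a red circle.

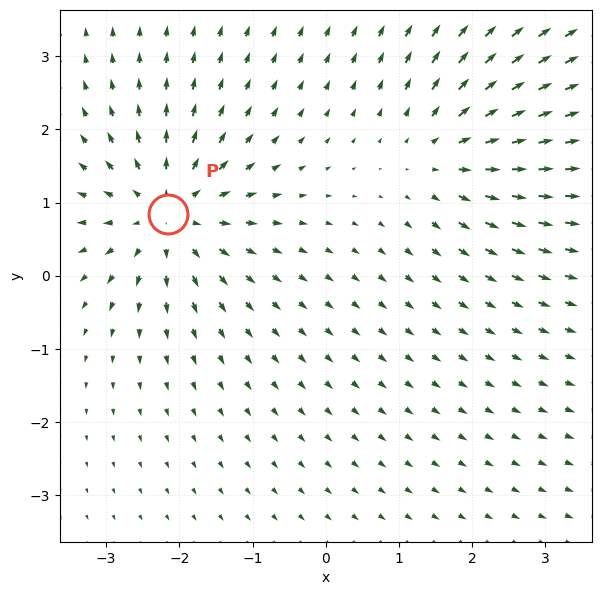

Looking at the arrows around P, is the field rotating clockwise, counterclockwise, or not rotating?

Near P at (-2.1, 0.8) the arrows show no circulation. The curl there is ≈0.

not rotating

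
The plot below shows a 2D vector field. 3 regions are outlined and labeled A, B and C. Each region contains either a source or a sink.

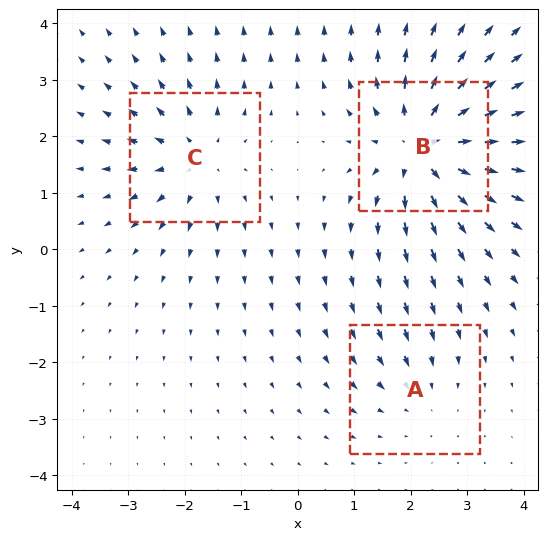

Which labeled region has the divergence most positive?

B

Divergence at each region's feature centre — A: about -2, B: about +5, C: about +3. Region B is most positive.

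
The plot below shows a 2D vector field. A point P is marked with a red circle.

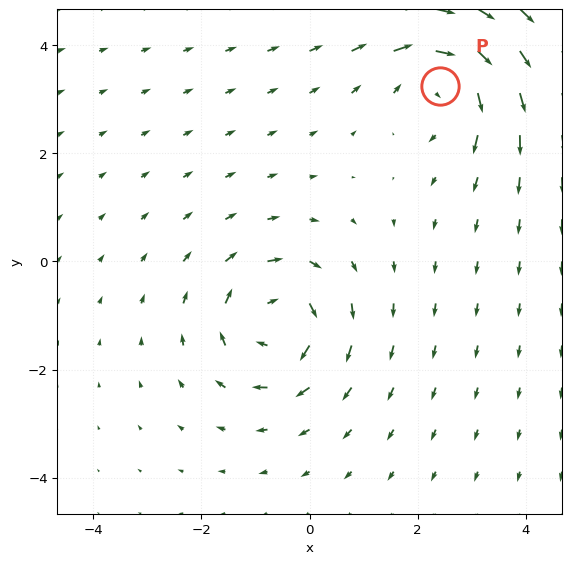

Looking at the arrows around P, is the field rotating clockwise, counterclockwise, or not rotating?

Near P at (2.4, 3.2) the arrows circulate clockwise. The curl (z-component) there is about -4; negative curl means clockwise rotation.

clockwise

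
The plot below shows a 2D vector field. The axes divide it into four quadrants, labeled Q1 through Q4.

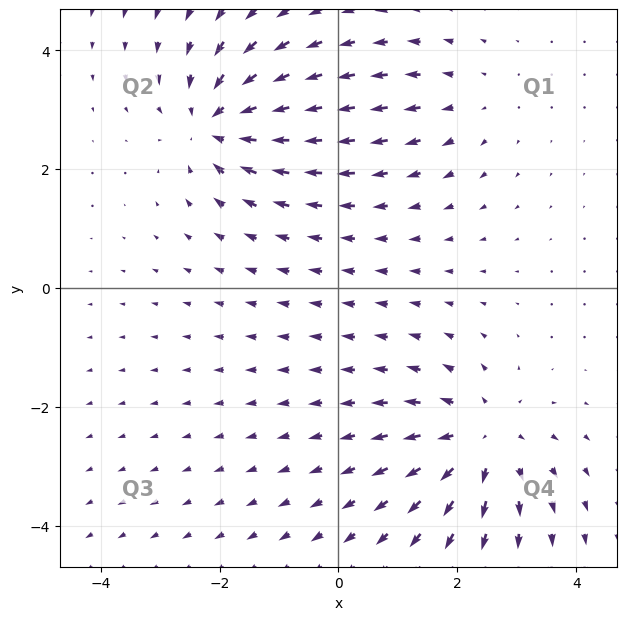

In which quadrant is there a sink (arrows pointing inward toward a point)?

Q2

The sink sits at approximately (-2.0, 2.8), which lies in quadrant Q2. The divergence there is about -6, negative as expected for a sink.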